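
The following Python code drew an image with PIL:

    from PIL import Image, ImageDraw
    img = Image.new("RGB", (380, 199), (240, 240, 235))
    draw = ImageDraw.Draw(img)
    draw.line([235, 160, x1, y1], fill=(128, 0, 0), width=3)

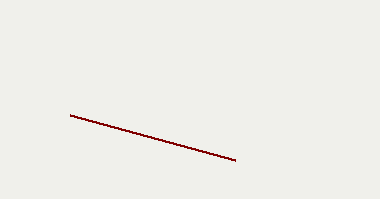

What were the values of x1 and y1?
x1 = 70; y1 = 115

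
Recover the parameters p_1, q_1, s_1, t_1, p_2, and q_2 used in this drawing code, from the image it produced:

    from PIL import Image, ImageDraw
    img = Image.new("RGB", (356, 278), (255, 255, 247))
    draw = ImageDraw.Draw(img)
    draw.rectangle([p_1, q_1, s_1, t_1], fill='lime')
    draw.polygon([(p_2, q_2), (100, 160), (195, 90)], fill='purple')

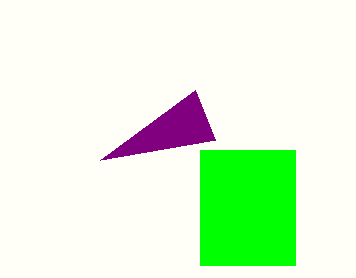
p_1 = 200; q_1 = 150; s_1 = 295; t_1 = 265; p_2 = 215; q_2 = 140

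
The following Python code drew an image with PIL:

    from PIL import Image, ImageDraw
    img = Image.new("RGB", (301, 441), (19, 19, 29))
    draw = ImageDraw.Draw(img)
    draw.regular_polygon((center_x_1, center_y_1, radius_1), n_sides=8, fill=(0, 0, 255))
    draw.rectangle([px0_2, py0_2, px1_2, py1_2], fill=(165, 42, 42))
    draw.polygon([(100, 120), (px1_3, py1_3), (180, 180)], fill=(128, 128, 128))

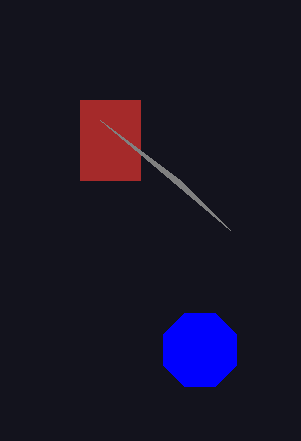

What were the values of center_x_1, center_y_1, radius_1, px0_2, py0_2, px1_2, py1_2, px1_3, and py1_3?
center_x_1 = 200, center_y_1 = 350, radius_1 = 40, px0_2 = 80, py0_2 = 100, px1_2 = 140, py1_2 = 180, px1_3 = 230, py1_3 = 230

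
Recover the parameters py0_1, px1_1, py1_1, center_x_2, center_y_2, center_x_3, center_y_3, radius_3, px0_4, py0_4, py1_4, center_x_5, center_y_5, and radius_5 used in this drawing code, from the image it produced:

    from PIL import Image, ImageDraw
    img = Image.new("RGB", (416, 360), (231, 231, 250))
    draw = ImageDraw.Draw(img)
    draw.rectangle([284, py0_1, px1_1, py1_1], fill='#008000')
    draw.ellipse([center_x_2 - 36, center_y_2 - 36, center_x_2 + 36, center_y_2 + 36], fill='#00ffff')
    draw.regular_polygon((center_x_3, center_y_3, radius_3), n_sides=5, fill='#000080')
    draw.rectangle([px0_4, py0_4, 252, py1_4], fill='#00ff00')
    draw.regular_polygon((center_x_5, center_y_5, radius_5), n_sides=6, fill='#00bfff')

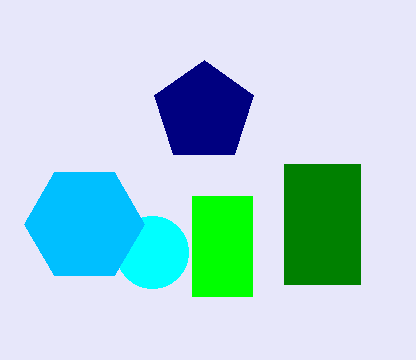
py0_1 = 164
px1_1 = 360
py1_1 = 284
center_x_2 = 152
center_y_2 = 252
center_x_3 = 204
center_y_3 = 112
radius_3 = 52
px0_4 = 192
py0_4 = 196
py1_4 = 296
center_x_5 = 84
center_y_5 = 224
radius_5 = 60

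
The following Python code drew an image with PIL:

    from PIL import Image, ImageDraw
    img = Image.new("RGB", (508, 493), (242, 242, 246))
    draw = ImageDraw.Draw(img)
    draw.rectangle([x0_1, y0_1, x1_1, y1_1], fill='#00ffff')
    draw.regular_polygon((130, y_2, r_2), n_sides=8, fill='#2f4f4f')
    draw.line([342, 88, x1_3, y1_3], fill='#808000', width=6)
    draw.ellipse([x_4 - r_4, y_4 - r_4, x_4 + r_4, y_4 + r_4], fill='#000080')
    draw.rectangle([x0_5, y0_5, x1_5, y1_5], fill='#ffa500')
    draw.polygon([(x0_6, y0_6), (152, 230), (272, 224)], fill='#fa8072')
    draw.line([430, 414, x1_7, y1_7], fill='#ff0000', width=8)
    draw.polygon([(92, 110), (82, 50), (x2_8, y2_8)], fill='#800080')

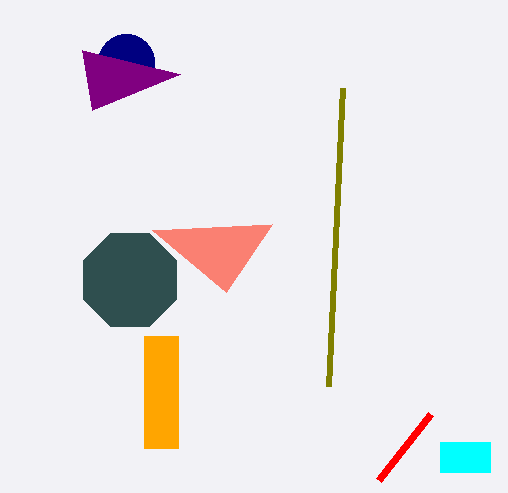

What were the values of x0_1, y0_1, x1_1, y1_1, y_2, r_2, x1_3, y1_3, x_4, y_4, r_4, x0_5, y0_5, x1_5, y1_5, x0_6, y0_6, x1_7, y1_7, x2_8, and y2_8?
x0_1 = 440
y0_1 = 442
x1_1 = 490
y1_1 = 472
y_2 = 280
r_2 = 50
x1_3 = 328
y1_3 = 386
x_4 = 126
y_4 = 62
r_4 = 28
x0_5 = 144
y0_5 = 336
x1_5 = 178
y1_5 = 448
x0_6 = 226
y0_6 = 292
x1_7 = 378
y1_7 = 480
x2_8 = 180
y2_8 = 74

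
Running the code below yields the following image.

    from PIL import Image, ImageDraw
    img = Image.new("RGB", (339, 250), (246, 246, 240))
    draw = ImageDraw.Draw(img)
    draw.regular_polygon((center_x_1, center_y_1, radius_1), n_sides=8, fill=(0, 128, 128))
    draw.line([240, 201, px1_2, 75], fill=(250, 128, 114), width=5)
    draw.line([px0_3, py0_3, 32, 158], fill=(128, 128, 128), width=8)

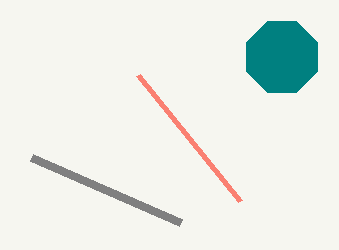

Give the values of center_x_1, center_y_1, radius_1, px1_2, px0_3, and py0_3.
center_x_1 = 282; center_y_1 = 57; radius_1 = 38; px1_2 = 138; px0_3 = 181; py0_3 = 223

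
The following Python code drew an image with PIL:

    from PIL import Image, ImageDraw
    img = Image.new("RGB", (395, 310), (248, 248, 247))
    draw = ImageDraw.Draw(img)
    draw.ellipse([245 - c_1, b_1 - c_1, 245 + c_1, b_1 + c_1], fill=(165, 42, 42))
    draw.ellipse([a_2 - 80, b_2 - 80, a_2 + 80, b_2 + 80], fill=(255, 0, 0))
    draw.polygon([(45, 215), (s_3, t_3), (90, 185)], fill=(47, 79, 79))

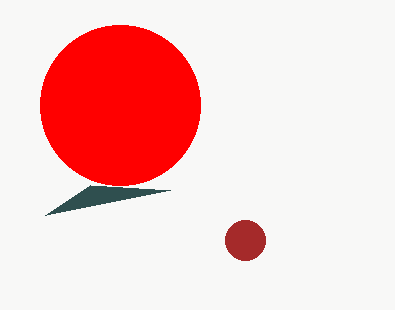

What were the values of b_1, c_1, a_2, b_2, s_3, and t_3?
b_1 = 240
c_1 = 20
a_2 = 120
b_2 = 105
s_3 = 170
t_3 = 190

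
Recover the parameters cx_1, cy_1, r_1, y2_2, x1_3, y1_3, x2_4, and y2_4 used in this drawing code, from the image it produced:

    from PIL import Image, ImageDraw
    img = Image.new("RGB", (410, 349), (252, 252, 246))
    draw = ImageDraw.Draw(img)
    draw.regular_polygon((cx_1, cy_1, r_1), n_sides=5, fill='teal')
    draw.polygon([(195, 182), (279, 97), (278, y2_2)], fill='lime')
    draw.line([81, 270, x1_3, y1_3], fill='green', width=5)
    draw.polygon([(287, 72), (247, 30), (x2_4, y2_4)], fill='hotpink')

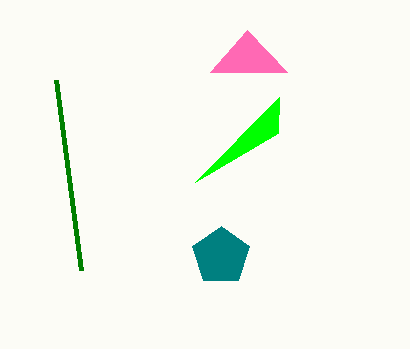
cx_1 = 221; cy_1 = 256; r_1 = 30; y2_2 = 133; x1_3 = 56; y1_3 = 80; x2_4 = 210; y2_4 = 72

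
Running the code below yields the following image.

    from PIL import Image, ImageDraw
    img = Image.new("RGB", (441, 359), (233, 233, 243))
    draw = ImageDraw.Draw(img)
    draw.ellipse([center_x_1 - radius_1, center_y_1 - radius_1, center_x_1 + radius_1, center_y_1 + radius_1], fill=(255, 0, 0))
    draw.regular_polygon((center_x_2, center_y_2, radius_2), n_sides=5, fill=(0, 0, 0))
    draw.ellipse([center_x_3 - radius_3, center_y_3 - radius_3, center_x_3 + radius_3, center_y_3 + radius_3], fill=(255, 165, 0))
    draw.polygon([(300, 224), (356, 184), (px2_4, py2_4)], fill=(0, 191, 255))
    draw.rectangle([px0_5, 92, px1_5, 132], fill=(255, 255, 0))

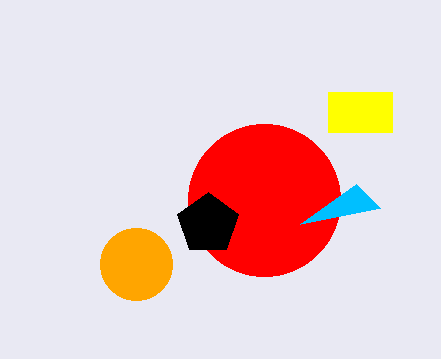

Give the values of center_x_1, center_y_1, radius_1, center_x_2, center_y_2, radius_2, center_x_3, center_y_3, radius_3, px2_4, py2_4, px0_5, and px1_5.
center_x_1 = 264; center_y_1 = 200; radius_1 = 76; center_x_2 = 208; center_y_2 = 224; radius_2 = 32; center_x_3 = 136; center_y_3 = 264; radius_3 = 36; px2_4 = 380; py2_4 = 208; px0_5 = 328; px1_5 = 392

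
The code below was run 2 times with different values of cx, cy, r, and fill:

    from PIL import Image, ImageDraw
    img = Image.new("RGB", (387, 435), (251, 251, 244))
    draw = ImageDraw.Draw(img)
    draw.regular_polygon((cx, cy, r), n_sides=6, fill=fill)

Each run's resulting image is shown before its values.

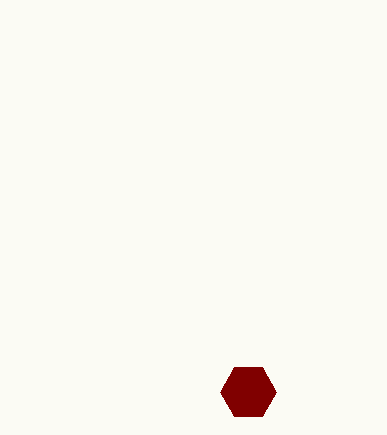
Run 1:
cx = 248; cy = 392; r = 28; fill = 'maroon'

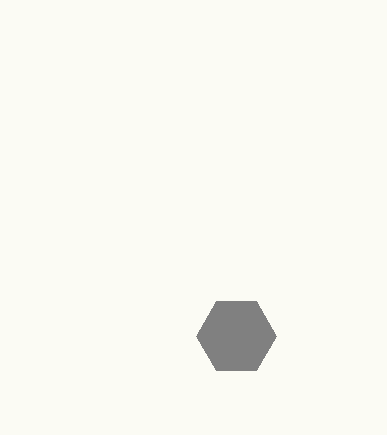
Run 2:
cx = 236; cy = 336; r = 40; fill = 'gray'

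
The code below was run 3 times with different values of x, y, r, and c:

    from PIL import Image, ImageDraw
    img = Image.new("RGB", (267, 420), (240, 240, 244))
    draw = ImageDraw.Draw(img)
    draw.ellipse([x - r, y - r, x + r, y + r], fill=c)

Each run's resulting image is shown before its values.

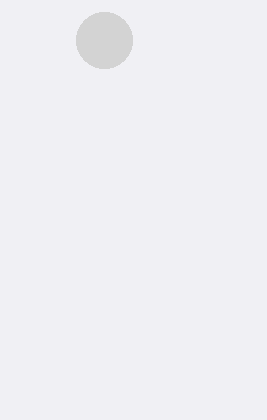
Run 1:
x = 104; y = 40; r = 28; c = 'lightgray'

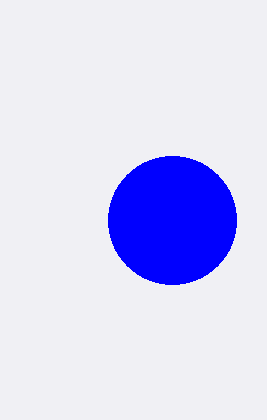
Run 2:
x = 172
y = 220
r = 64
c = 'blue'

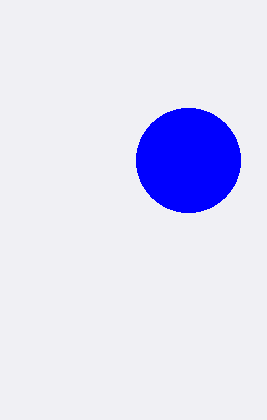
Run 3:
x = 188, y = 160, r = 52, c = 'blue'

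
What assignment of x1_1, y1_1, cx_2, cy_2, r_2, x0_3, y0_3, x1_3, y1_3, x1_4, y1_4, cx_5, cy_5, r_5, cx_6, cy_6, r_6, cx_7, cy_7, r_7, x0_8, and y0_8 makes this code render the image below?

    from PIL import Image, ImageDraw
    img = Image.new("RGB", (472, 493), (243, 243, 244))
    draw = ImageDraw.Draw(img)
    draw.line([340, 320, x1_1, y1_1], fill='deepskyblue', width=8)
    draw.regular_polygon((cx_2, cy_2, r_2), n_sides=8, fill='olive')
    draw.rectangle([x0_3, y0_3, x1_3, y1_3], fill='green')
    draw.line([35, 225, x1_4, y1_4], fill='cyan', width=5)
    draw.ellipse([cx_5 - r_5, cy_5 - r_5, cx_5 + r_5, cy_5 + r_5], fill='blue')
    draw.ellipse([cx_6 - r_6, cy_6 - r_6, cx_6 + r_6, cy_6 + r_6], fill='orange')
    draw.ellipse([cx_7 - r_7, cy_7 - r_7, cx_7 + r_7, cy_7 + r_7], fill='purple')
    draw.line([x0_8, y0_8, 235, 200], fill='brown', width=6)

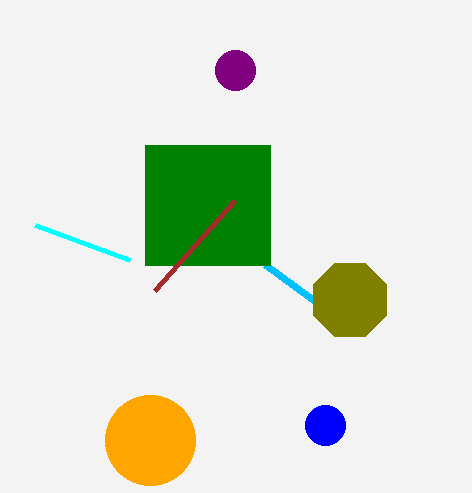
x1_1 = 265
y1_1 = 265
cx_2 = 350
cy_2 = 300
r_2 = 40
x0_3 = 145
y0_3 = 145
x1_3 = 270
y1_3 = 265
x1_4 = 130
y1_4 = 260
cx_5 = 325
cy_5 = 425
r_5 = 20
cx_6 = 150
cy_6 = 440
r_6 = 45
cx_7 = 235
cy_7 = 70
r_7 = 20
x0_8 = 155
y0_8 = 290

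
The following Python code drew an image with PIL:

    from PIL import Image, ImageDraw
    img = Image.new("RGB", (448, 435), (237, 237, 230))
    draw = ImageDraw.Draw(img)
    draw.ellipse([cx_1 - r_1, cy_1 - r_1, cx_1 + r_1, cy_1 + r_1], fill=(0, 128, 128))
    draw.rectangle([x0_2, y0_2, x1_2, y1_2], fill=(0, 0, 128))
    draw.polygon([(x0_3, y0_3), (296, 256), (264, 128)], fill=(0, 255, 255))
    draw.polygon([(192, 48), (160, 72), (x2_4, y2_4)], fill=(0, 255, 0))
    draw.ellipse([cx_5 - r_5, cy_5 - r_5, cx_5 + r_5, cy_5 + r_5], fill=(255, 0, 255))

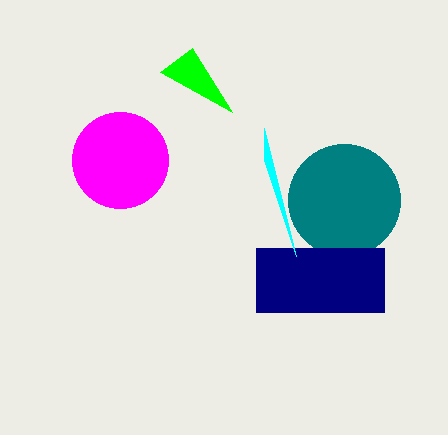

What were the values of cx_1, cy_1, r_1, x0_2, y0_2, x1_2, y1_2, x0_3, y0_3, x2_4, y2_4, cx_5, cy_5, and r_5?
cx_1 = 344
cy_1 = 200
r_1 = 56
x0_2 = 256
y0_2 = 248
x1_2 = 384
y1_2 = 312
x0_3 = 264
y0_3 = 160
x2_4 = 232
y2_4 = 112
cx_5 = 120
cy_5 = 160
r_5 = 48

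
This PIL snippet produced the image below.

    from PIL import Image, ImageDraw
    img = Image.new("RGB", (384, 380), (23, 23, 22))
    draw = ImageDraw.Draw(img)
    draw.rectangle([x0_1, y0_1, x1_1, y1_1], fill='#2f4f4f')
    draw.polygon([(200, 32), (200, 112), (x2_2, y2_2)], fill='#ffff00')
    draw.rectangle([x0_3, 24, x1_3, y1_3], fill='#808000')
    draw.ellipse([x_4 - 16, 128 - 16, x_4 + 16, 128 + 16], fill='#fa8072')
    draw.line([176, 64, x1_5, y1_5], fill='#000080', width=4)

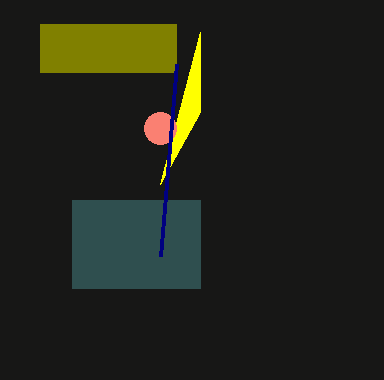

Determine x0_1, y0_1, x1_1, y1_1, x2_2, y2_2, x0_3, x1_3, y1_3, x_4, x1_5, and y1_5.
x0_1 = 72, y0_1 = 200, x1_1 = 200, y1_1 = 288, x2_2 = 160, y2_2 = 184, x0_3 = 40, x1_3 = 176, y1_3 = 72, x_4 = 160, x1_5 = 160, y1_5 = 256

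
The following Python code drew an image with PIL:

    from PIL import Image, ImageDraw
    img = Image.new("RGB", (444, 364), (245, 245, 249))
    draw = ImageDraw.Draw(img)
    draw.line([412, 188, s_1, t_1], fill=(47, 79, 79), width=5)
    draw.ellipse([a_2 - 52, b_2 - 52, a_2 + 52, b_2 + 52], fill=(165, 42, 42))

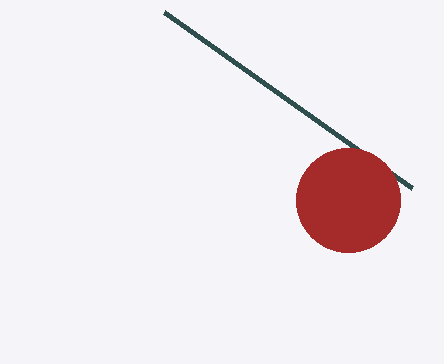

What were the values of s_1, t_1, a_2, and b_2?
s_1 = 164
t_1 = 12
a_2 = 348
b_2 = 200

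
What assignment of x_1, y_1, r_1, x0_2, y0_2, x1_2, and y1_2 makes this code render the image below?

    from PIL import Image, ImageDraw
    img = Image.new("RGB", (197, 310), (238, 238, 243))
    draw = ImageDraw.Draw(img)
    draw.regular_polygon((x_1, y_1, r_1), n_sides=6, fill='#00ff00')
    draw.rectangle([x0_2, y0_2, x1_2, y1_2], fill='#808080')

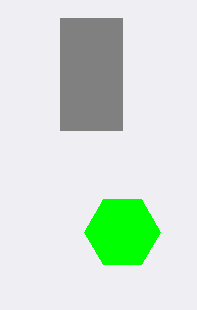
x_1 = 122
y_1 = 232
r_1 = 38
x0_2 = 60
y0_2 = 18
x1_2 = 122
y1_2 = 130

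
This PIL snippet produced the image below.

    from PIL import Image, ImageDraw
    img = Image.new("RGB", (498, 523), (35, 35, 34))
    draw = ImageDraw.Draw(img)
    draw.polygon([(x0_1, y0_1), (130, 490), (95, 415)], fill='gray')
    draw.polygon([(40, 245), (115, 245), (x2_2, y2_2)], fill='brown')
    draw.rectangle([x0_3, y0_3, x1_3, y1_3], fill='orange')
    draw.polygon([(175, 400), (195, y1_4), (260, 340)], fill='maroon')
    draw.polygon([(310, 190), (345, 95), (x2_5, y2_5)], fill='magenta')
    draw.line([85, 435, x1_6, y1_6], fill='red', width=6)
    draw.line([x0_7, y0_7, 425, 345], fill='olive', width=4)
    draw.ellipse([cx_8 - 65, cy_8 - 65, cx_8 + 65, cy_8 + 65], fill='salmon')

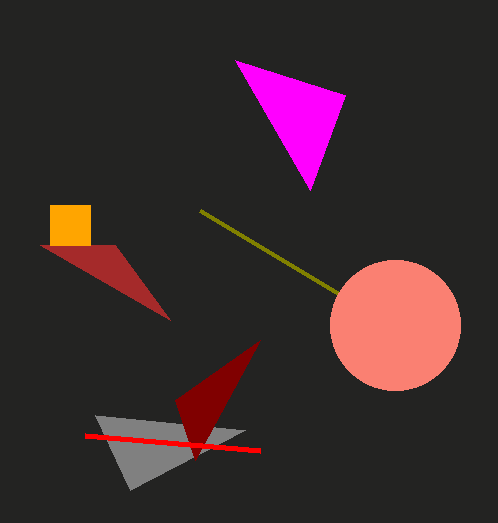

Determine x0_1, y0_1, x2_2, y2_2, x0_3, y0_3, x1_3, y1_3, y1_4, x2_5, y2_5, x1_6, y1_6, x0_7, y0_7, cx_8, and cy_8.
x0_1 = 245; y0_1 = 430; x2_2 = 170; y2_2 = 320; x0_3 = 50; y0_3 = 205; x1_3 = 90; y1_3 = 245; y1_4 = 460; x2_5 = 235; y2_5 = 60; x1_6 = 260; y1_6 = 450; x0_7 = 200; y0_7 = 210; cx_8 = 395; cy_8 = 325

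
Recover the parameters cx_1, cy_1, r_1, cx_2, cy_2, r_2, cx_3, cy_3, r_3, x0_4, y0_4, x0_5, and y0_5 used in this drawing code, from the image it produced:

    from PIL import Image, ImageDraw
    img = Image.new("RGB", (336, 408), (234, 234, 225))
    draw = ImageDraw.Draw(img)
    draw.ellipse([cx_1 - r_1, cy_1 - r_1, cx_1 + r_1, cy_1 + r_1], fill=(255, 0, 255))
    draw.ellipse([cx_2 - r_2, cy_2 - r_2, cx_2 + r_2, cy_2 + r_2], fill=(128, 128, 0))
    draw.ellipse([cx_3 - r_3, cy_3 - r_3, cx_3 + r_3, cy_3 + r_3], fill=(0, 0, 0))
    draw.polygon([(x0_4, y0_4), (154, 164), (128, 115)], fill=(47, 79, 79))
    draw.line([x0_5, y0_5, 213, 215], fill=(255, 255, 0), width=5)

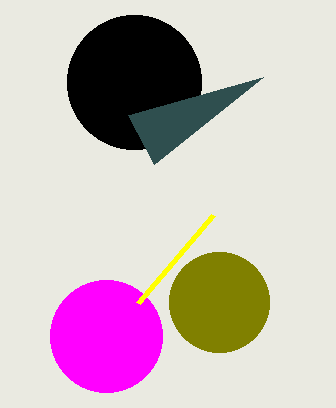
cx_1 = 106
cy_1 = 336
r_1 = 56
cx_2 = 219
cy_2 = 302
r_2 = 50
cx_3 = 134
cy_3 = 82
r_3 = 67
x0_4 = 263
y0_4 = 77
x0_5 = 138
y0_5 = 303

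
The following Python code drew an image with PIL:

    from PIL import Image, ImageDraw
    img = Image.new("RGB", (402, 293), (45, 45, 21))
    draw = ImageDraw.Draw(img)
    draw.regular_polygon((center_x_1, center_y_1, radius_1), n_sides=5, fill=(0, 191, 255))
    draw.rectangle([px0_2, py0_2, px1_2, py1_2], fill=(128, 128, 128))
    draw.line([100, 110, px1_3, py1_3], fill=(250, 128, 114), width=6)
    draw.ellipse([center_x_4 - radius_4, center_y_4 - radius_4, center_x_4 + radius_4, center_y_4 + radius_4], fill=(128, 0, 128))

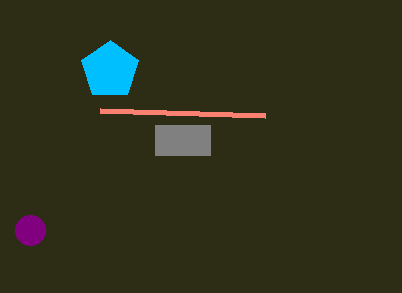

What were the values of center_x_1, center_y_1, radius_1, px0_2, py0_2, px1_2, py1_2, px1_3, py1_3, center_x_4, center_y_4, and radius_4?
center_x_1 = 110; center_y_1 = 70; radius_1 = 30; px0_2 = 155; py0_2 = 125; px1_2 = 210; py1_2 = 155; px1_3 = 265; py1_3 = 115; center_x_4 = 30; center_y_4 = 230; radius_4 = 15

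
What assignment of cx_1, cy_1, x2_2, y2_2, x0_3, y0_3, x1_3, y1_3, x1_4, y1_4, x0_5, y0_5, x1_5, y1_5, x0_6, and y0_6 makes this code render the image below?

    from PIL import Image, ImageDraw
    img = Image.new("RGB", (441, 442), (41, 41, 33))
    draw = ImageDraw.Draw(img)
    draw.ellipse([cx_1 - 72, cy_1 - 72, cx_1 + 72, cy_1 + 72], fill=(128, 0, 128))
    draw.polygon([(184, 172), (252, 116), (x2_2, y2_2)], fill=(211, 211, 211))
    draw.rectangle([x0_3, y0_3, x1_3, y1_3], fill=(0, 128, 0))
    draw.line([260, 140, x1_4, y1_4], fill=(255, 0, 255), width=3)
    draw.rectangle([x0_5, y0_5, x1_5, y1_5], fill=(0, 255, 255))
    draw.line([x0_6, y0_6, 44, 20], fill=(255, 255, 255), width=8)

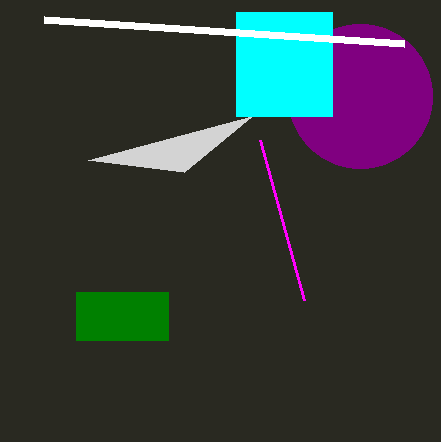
cx_1 = 360
cy_1 = 96
x2_2 = 88
y2_2 = 160
x0_3 = 76
y0_3 = 292
x1_3 = 168
y1_3 = 340
x1_4 = 304
y1_4 = 300
x0_5 = 236
y0_5 = 12
x1_5 = 332
y1_5 = 116
x0_6 = 404
y0_6 = 44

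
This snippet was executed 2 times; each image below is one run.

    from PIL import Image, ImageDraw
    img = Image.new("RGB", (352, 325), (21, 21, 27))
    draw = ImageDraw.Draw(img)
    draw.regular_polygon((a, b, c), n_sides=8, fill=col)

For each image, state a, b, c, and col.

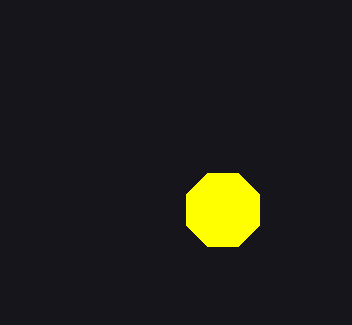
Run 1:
a = 223; b = 210; c = 40; col = 'yellow'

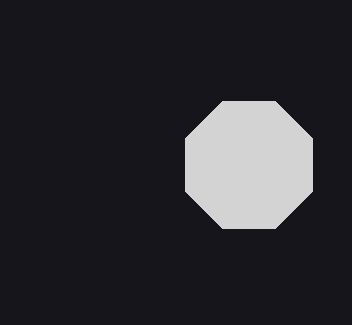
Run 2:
a = 249, b = 165, c = 69, col = 'lightgray'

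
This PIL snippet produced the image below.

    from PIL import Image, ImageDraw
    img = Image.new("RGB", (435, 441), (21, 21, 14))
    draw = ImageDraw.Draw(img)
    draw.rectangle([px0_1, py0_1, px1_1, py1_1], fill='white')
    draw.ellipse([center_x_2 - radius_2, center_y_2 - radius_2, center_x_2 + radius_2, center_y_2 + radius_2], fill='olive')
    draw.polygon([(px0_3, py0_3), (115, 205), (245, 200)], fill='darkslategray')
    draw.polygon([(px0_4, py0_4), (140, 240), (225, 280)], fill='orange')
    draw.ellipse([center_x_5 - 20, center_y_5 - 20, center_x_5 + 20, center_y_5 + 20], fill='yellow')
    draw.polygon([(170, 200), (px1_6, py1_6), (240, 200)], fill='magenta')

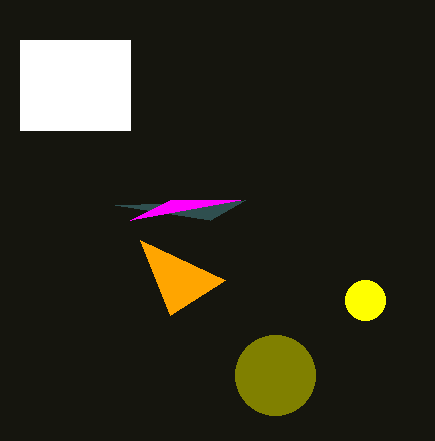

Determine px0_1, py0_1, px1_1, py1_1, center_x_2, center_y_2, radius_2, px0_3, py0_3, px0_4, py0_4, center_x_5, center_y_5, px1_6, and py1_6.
px0_1 = 20, py0_1 = 40, px1_1 = 130, py1_1 = 130, center_x_2 = 275, center_y_2 = 375, radius_2 = 40, px0_3 = 210, py0_3 = 220, px0_4 = 170, py0_4 = 315, center_x_5 = 365, center_y_5 = 300, px1_6 = 130, py1_6 = 220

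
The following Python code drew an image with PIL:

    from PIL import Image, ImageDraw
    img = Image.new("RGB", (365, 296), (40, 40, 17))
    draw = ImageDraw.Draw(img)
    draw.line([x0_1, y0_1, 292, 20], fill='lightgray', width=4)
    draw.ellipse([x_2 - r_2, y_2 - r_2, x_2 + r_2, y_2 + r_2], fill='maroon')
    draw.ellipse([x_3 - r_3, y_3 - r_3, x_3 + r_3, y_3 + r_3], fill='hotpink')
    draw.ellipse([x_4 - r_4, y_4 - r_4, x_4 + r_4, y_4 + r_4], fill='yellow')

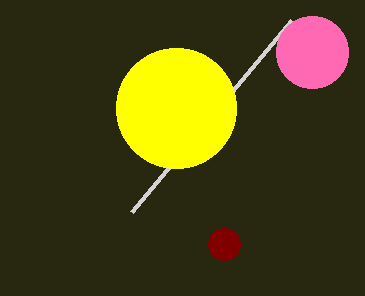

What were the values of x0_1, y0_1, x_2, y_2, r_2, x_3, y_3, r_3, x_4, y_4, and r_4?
x0_1 = 132; y0_1 = 212; x_2 = 224; y_2 = 244; r_2 = 16; x_3 = 312; y_3 = 52; r_3 = 36; x_4 = 176; y_4 = 108; r_4 = 60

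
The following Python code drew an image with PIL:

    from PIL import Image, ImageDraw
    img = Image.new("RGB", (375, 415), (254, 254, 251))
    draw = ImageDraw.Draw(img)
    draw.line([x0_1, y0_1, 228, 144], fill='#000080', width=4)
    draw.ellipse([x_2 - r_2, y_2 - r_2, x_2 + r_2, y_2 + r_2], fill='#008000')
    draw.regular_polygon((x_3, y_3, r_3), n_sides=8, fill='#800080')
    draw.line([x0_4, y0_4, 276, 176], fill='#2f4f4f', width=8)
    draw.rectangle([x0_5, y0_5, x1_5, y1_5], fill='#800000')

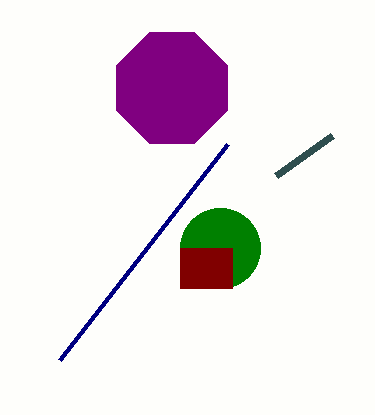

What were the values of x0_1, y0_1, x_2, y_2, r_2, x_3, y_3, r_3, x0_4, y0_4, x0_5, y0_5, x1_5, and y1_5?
x0_1 = 60; y0_1 = 360; x_2 = 220; y_2 = 248; r_2 = 40; x_3 = 172; y_3 = 88; r_3 = 60; x0_4 = 332; y0_4 = 136; x0_5 = 180; y0_5 = 248; x1_5 = 232; y1_5 = 288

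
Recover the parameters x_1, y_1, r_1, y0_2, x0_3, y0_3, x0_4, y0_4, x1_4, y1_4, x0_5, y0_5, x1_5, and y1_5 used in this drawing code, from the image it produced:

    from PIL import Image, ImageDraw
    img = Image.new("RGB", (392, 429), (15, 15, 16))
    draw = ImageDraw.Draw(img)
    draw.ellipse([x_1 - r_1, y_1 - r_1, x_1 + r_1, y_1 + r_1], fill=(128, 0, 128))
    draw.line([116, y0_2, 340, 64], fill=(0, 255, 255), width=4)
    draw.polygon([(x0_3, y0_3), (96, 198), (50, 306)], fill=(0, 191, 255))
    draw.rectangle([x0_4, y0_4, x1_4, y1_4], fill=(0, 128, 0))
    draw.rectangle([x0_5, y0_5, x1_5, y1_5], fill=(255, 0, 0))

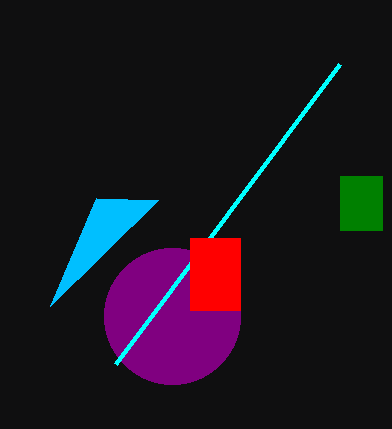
x_1 = 172
y_1 = 316
r_1 = 68
y0_2 = 364
x0_3 = 158
y0_3 = 200
x0_4 = 340
y0_4 = 176
x1_4 = 382
y1_4 = 230
x0_5 = 190
y0_5 = 238
x1_5 = 240
y1_5 = 310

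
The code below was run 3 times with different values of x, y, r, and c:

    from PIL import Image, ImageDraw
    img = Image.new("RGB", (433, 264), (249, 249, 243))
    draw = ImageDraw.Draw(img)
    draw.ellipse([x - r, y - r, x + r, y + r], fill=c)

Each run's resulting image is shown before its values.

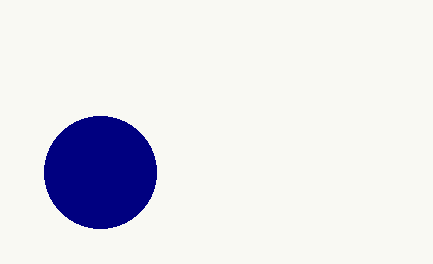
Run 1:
x = 100; y = 172; r = 56; c = 'navy'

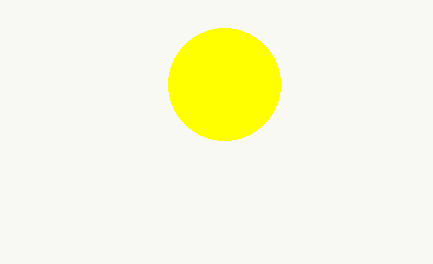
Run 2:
x = 224
y = 84
r = 56
c = 'yellow'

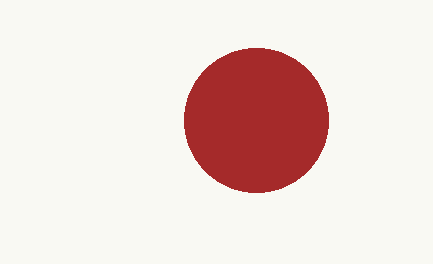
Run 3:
x = 256, y = 120, r = 72, c = 'brown'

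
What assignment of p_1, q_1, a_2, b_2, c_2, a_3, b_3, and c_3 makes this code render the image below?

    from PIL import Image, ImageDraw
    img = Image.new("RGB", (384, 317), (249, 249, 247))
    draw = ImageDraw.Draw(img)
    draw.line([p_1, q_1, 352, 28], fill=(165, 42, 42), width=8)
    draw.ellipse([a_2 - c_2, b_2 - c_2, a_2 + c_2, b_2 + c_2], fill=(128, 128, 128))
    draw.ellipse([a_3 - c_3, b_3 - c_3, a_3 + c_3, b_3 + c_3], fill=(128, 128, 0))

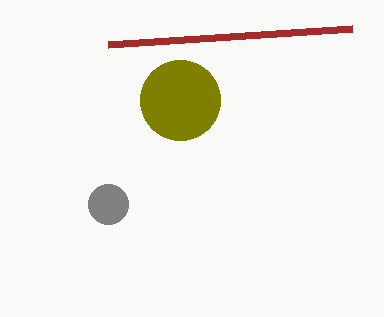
p_1 = 108
q_1 = 44
a_2 = 108
b_2 = 204
c_2 = 20
a_3 = 180
b_3 = 100
c_3 = 40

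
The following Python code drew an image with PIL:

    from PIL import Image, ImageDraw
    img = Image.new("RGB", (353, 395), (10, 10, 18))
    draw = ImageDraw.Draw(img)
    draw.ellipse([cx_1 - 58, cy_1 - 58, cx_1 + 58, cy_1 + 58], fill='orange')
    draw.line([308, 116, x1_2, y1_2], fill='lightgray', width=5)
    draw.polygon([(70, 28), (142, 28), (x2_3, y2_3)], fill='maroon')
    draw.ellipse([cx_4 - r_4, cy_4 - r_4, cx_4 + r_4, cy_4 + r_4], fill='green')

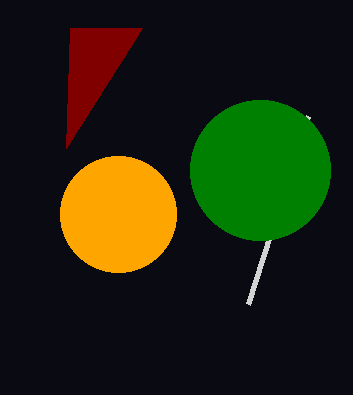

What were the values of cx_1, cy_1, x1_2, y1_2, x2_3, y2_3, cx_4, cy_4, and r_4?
cx_1 = 118
cy_1 = 214
x1_2 = 248
y1_2 = 304
x2_3 = 66
y2_3 = 148
cx_4 = 260
cy_4 = 170
r_4 = 70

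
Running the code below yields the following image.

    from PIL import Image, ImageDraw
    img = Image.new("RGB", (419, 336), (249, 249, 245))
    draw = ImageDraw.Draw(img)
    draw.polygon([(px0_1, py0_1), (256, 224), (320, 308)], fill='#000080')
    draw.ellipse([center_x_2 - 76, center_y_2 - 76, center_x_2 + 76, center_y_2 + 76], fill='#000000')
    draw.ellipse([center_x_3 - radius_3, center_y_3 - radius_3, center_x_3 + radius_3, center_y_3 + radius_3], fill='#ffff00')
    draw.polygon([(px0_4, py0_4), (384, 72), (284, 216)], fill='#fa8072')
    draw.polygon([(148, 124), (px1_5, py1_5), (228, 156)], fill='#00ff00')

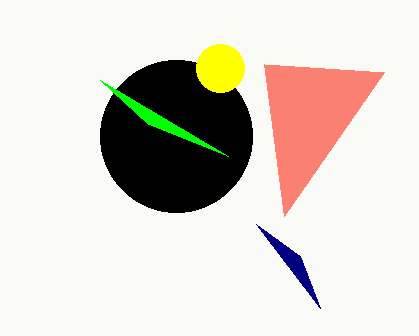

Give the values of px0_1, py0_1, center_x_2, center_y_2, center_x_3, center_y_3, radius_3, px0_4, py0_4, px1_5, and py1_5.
px0_1 = 300, py0_1 = 256, center_x_2 = 176, center_y_2 = 136, center_x_3 = 220, center_y_3 = 68, radius_3 = 24, px0_4 = 264, py0_4 = 64, px1_5 = 100, py1_5 = 80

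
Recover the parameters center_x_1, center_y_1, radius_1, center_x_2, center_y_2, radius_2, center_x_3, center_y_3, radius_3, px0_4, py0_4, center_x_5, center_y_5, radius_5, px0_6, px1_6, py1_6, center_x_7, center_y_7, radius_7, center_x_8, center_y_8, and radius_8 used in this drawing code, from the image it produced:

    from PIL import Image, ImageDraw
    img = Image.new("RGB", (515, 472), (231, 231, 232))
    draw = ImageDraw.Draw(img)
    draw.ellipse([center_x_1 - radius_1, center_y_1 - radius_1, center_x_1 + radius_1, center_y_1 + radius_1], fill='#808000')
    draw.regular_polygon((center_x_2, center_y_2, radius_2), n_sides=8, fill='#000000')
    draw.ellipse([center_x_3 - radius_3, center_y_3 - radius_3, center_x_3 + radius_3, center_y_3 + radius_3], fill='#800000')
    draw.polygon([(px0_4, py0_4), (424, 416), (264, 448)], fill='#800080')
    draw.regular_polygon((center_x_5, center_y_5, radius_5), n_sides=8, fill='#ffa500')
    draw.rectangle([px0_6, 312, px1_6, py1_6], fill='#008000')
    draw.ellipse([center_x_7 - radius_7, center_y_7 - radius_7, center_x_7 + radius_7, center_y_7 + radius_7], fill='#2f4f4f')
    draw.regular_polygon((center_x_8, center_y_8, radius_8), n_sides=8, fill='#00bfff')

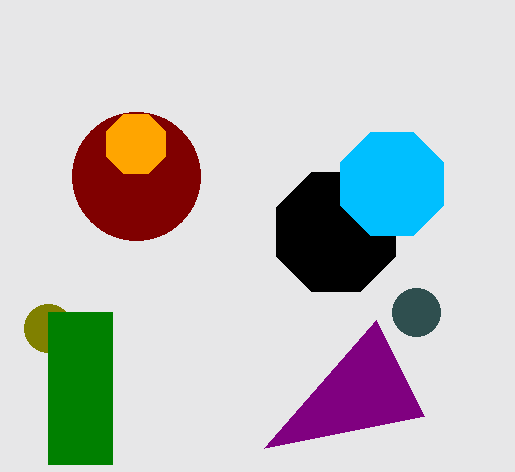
center_x_1 = 48, center_y_1 = 328, radius_1 = 24, center_x_2 = 336, center_y_2 = 232, radius_2 = 64, center_x_3 = 136, center_y_3 = 176, radius_3 = 64, px0_4 = 376, py0_4 = 320, center_x_5 = 136, center_y_5 = 144, radius_5 = 32, px0_6 = 48, px1_6 = 112, py1_6 = 464, center_x_7 = 416, center_y_7 = 312, radius_7 = 24, center_x_8 = 392, center_y_8 = 184, radius_8 = 56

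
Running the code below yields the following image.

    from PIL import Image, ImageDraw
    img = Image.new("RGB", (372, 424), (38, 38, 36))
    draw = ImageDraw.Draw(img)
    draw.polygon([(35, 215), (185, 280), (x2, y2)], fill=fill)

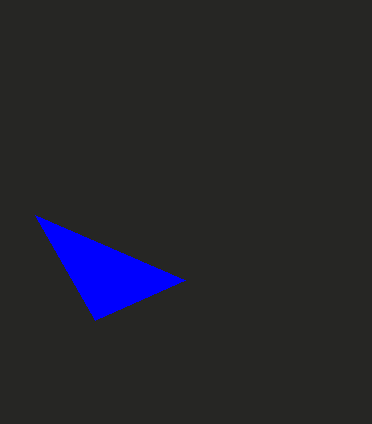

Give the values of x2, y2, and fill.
x2 = 95; y2 = 320; fill = 'blue'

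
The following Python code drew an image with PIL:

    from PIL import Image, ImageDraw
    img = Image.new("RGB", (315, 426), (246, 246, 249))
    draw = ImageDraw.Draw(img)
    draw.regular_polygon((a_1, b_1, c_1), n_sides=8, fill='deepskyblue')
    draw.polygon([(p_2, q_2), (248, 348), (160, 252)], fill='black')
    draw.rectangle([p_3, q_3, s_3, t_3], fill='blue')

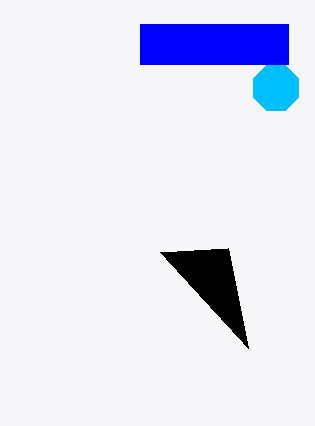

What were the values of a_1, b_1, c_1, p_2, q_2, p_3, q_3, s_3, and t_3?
a_1 = 276
b_1 = 88
c_1 = 24
p_2 = 228
q_2 = 248
p_3 = 140
q_3 = 24
s_3 = 288
t_3 = 64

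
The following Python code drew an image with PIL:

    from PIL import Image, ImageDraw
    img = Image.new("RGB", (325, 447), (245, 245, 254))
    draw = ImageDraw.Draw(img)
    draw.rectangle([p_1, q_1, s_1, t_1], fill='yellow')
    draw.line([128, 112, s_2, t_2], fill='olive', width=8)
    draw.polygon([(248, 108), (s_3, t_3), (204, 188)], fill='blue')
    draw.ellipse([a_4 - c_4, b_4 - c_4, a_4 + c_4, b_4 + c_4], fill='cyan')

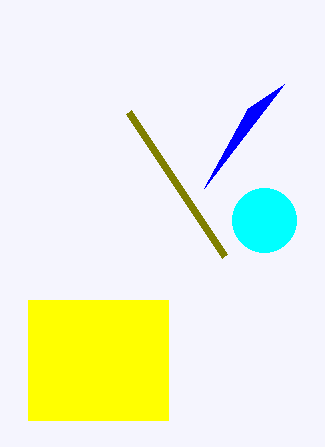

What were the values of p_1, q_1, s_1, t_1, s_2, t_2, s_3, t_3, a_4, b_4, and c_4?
p_1 = 28
q_1 = 300
s_1 = 168
t_1 = 420
s_2 = 224
t_2 = 256
s_3 = 284
t_3 = 84
a_4 = 264
b_4 = 220
c_4 = 32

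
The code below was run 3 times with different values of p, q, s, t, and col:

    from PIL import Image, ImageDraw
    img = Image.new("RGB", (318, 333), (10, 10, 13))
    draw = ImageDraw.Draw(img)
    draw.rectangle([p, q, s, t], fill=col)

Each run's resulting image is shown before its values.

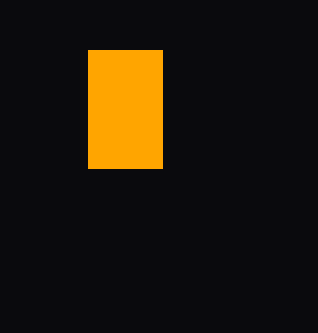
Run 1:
p = 88, q = 50, s = 162, t = 168, col = 'orange'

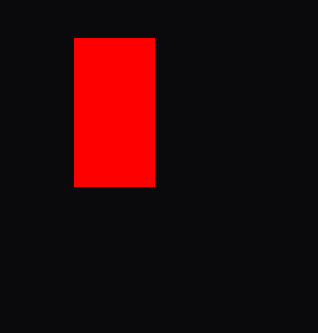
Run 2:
p = 74
q = 38
s = 154
t = 186
col = 'red'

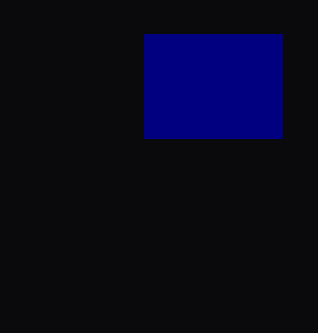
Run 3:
p = 144; q = 34; s = 282; t = 138; col = 'navy'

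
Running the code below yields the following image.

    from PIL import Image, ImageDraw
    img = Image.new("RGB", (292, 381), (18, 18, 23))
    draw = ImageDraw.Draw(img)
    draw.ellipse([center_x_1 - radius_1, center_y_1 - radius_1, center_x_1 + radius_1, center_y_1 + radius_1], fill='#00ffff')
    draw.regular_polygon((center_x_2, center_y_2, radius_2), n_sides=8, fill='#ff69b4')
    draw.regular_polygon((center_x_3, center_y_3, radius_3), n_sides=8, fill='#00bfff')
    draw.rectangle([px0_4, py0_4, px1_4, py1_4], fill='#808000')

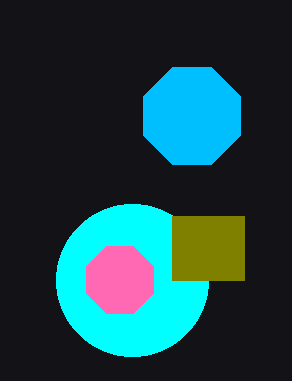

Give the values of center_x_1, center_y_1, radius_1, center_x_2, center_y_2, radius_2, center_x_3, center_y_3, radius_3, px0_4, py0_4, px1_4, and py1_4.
center_x_1 = 132
center_y_1 = 280
radius_1 = 76
center_x_2 = 120
center_y_2 = 280
radius_2 = 36
center_x_3 = 192
center_y_3 = 116
radius_3 = 52
px0_4 = 172
py0_4 = 216
px1_4 = 244
py1_4 = 280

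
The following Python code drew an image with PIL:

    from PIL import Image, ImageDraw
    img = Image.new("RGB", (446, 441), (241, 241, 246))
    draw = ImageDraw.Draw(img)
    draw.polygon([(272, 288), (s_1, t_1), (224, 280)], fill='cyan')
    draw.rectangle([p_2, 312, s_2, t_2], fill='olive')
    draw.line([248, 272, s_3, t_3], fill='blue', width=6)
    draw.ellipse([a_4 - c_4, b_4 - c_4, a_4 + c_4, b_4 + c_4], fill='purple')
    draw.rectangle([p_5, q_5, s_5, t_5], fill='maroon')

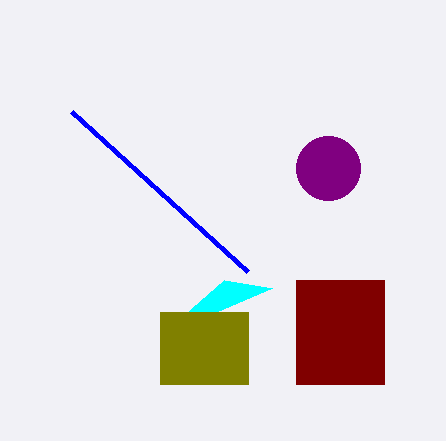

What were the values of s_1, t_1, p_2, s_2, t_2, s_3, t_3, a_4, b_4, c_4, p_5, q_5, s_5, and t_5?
s_1 = 160; t_1 = 336; p_2 = 160; s_2 = 248; t_2 = 384; s_3 = 72; t_3 = 112; a_4 = 328; b_4 = 168; c_4 = 32; p_5 = 296; q_5 = 280; s_5 = 384; t_5 = 384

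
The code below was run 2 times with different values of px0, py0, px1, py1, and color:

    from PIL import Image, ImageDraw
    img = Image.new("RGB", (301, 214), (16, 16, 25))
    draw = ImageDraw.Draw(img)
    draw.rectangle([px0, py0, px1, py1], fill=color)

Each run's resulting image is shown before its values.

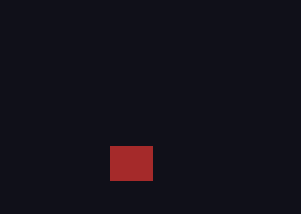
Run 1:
px0 = 110, py0 = 146, px1 = 152, py1 = 180, color = 'brown'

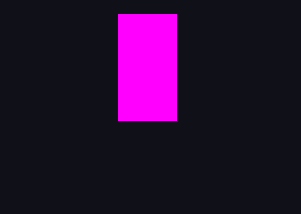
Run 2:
px0 = 118
py0 = 14
px1 = 176
py1 = 120
color = 'magenta'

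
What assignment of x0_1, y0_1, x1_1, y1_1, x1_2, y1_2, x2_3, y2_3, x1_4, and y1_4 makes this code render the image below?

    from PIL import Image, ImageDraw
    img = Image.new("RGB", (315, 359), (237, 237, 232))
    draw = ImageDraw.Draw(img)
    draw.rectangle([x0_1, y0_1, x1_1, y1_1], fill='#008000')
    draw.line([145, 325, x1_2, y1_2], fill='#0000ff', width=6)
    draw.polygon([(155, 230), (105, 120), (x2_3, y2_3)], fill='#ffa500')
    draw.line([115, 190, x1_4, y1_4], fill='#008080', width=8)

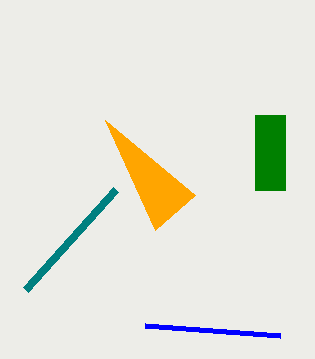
x0_1 = 255
y0_1 = 115
x1_1 = 285
y1_1 = 190
x1_2 = 280
y1_2 = 335
x2_3 = 195
y2_3 = 195
x1_4 = 25
y1_4 = 290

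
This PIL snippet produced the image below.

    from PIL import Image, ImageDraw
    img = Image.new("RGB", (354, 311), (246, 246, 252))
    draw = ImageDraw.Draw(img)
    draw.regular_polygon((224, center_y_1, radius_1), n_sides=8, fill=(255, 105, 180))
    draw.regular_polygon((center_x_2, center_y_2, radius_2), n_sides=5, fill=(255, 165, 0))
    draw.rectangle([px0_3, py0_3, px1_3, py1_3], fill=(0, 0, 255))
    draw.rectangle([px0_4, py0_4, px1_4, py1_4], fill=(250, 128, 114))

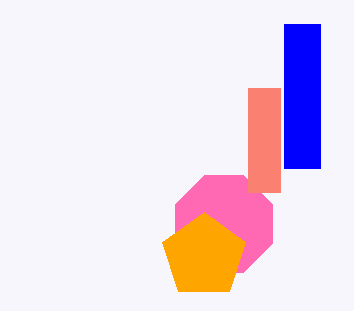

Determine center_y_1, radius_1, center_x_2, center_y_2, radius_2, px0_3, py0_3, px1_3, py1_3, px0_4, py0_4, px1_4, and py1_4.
center_y_1 = 224
radius_1 = 52
center_x_2 = 204
center_y_2 = 256
radius_2 = 44
px0_3 = 284
py0_3 = 24
px1_3 = 320
py1_3 = 168
px0_4 = 248
py0_4 = 88
px1_4 = 280
py1_4 = 192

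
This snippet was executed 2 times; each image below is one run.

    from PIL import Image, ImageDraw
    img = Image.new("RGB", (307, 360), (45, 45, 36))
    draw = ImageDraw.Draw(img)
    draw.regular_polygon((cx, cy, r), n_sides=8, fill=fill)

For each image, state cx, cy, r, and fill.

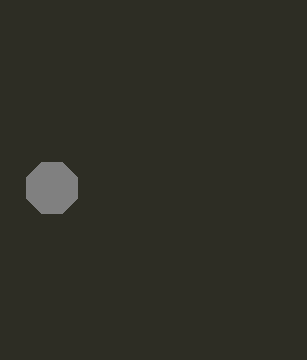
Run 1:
cx = 52
cy = 188
r = 28
fill = 'gray'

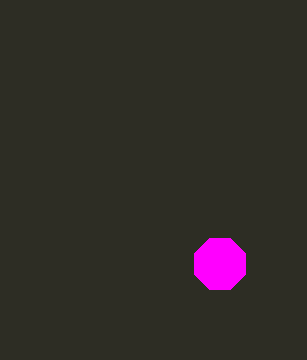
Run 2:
cx = 220
cy = 264
r = 28
fill = 'magenta'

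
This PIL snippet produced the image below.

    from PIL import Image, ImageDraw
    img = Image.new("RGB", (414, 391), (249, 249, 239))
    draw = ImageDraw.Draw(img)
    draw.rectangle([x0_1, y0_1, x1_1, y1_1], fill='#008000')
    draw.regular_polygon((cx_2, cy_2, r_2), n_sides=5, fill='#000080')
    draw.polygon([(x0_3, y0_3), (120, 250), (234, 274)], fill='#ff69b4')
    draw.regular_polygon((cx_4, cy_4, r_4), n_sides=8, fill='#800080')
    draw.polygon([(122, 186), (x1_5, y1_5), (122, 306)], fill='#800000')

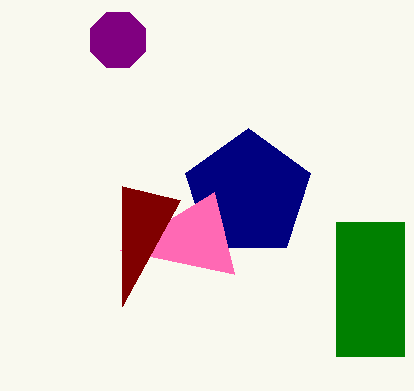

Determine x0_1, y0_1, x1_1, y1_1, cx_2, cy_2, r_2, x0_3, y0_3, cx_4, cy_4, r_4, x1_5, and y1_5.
x0_1 = 336; y0_1 = 222; x1_1 = 404; y1_1 = 356; cx_2 = 248; cy_2 = 194; r_2 = 66; x0_3 = 214; y0_3 = 192; cx_4 = 118; cy_4 = 40; r_4 = 30; x1_5 = 180; y1_5 = 200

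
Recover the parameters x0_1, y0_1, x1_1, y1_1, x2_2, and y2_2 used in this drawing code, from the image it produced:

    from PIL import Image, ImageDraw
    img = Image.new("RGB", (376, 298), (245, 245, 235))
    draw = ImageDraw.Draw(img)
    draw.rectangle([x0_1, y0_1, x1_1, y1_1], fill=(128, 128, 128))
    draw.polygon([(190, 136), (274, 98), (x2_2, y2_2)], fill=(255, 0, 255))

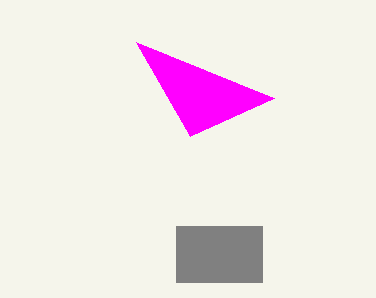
x0_1 = 176; y0_1 = 226; x1_1 = 262; y1_1 = 282; x2_2 = 136; y2_2 = 42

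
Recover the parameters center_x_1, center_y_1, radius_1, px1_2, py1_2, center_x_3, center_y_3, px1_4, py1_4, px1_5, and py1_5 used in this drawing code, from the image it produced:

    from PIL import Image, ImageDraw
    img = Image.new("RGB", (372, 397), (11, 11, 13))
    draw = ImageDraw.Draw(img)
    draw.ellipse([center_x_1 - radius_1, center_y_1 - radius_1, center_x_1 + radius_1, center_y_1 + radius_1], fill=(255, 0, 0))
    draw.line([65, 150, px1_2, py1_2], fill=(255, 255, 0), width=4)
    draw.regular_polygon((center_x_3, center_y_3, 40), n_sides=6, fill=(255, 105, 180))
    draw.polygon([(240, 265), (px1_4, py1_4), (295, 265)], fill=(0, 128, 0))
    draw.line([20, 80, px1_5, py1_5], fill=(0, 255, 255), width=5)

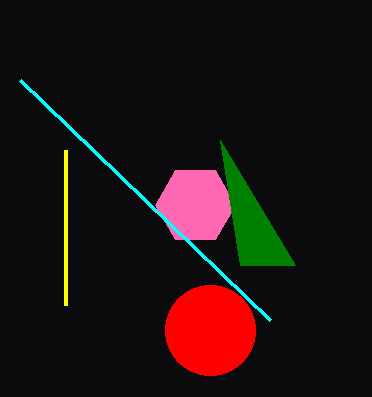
center_x_1 = 210; center_y_1 = 330; radius_1 = 45; px1_2 = 65; py1_2 = 305; center_x_3 = 195; center_y_3 = 205; px1_4 = 220; py1_4 = 140; px1_5 = 270; py1_5 = 320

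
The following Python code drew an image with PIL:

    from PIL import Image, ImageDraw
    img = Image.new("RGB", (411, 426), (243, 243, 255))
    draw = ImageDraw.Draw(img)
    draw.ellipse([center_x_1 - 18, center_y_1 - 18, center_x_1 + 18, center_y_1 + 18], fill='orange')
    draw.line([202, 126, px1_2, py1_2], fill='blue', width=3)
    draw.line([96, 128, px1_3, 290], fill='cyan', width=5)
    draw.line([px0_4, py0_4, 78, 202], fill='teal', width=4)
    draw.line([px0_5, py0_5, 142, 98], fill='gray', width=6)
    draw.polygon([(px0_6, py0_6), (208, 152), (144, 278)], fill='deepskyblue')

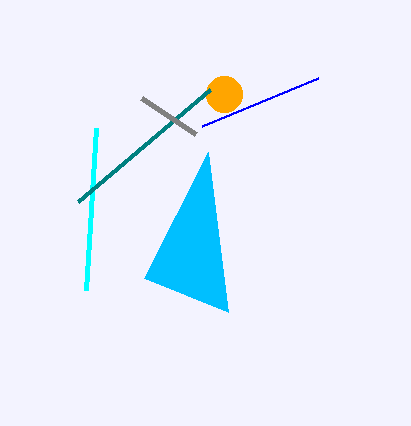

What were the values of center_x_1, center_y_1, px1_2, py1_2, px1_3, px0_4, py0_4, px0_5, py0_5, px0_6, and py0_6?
center_x_1 = 224; center_y_1 = 94; px1_2 = 318; py1_2 = 78; px1_3 = 86; px0_4 = 210; py0_4 = 90; px0_5 = 196; py0_5 = 134; px0_6 = 228; py0_6 = 312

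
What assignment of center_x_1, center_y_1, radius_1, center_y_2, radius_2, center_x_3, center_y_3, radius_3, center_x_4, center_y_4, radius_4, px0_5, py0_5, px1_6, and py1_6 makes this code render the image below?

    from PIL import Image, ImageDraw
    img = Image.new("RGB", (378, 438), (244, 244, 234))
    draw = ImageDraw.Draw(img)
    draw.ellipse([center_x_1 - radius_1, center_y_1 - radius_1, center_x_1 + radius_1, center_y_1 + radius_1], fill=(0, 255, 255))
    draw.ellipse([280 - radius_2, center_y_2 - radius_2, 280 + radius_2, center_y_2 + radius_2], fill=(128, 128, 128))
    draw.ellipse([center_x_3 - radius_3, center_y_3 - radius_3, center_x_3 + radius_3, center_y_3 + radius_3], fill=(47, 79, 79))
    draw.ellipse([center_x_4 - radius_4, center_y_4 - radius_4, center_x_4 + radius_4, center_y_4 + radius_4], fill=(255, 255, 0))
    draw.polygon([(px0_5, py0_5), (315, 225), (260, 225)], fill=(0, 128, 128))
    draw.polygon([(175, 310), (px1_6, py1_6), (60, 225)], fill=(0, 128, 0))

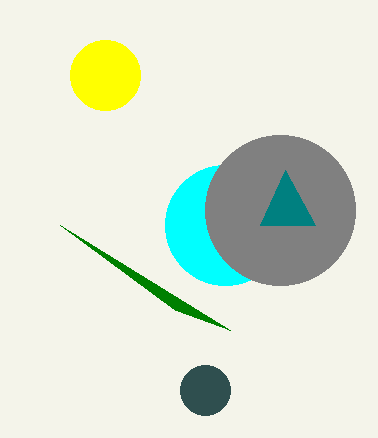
center_x_1 = 225; center_y_1 = 225; radius_1 = 60; center_y_2 = 210; radius_2 = 75; center_x_3 = 205; center_y_3 = 390; radius_3 = 25; center_x_4 = 105; center_y_4 = 75; radius_4 = 35; px0_5 = 285; py0_5 = 170; px1_6 = 230; py1_6 = 330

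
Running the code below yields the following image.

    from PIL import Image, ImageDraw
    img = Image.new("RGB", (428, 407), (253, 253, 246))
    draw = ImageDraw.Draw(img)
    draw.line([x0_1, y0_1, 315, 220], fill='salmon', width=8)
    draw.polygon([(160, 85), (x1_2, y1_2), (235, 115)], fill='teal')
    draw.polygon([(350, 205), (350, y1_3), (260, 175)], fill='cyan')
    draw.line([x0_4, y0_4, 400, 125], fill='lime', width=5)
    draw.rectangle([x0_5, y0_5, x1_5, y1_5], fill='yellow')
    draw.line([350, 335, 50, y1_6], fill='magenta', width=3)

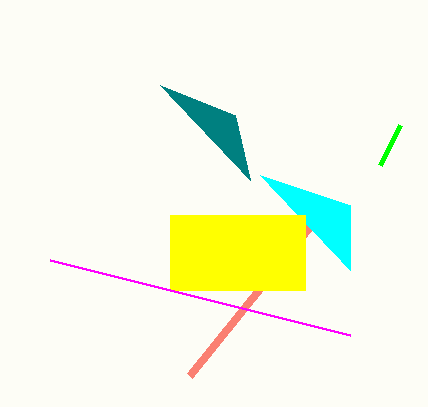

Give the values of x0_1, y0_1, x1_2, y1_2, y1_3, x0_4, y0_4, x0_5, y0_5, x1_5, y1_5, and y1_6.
x0_1 = 190; y0_1 = 375; x1_2 = 250; y1_2 = 180; y1_3 = 270; x0_4 = 380; y0_4 = 165; x0_5 = 170; y0_5 = 215; x1_5 = 305; y1_5 = 290; y1_6 = 260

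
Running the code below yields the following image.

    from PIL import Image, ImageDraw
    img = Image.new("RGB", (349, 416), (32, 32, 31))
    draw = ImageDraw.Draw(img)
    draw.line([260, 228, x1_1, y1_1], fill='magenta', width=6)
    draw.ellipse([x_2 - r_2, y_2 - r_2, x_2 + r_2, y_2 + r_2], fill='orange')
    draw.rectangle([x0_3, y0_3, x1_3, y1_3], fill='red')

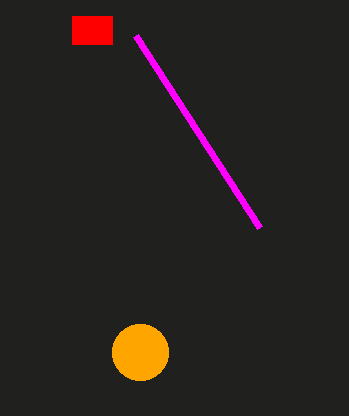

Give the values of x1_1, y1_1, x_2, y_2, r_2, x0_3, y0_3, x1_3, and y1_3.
x1_1 = 136, y1_1 = 36, x_2 = 140, y_2 = 352, r_2 = 28, x0_3 = 72, y0_3 = 16, x1_3 = 112, y1_3 = 44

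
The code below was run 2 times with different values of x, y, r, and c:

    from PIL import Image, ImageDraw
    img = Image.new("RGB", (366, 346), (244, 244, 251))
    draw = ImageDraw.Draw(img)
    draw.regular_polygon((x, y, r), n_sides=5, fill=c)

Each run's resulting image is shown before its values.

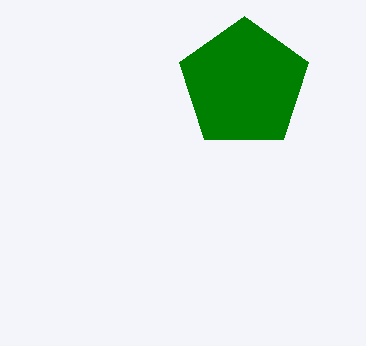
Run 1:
x = 244; y = 84; r = 68; c = 'green'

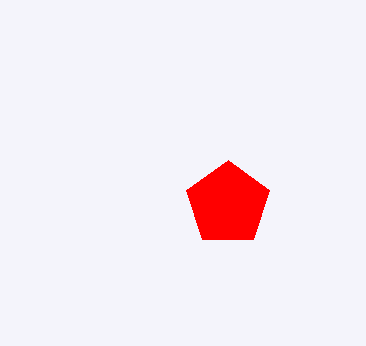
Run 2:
x = 228
y = 204
r = 44
c = 'red'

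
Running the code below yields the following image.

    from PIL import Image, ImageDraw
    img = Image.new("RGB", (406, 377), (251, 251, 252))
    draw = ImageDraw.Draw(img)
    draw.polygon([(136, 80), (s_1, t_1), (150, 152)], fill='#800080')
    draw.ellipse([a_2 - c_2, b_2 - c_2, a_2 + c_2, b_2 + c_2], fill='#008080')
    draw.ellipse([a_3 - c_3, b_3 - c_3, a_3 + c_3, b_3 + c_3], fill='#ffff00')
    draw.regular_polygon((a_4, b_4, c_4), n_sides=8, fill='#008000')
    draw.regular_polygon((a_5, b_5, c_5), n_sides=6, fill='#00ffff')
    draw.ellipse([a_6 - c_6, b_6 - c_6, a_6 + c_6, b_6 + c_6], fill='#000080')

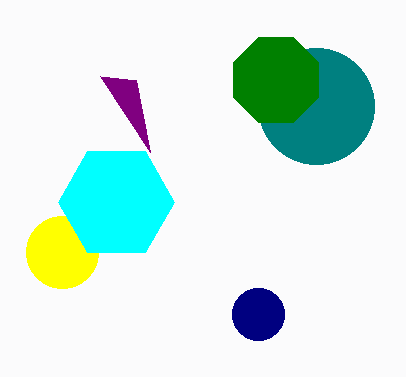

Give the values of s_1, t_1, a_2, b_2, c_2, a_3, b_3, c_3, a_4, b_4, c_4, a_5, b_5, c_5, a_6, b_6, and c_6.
s_1 = 100; t_1 = 76; a_2 = 316; b_2 = 106; c_2 = 58; a_3 = 62; b_3 = 252; c_3 = 36; a_4 = 276; b_4 = 80; c_4 = 46; a_5 = 116; b_5 = 202; c_5 = 58; a_6 = 258; b_6 = 314; c_6 = 26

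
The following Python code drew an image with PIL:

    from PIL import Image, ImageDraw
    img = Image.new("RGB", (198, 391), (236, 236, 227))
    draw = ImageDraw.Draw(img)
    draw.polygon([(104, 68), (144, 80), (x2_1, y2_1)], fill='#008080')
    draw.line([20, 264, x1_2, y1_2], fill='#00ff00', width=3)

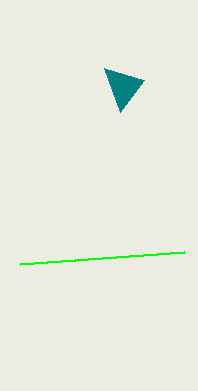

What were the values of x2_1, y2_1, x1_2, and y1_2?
x2_1 = 120
y2_1 = 112
x1_2 = 184
y1_2 = 252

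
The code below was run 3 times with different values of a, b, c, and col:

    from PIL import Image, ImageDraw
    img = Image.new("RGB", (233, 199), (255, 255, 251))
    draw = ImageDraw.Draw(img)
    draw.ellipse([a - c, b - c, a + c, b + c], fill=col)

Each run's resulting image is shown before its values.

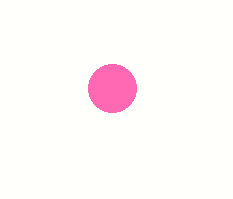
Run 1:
a = 112, b = 88, c = 24, col = 'hotpink'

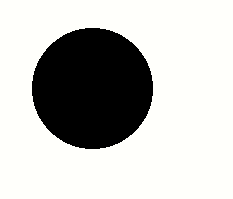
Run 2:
a = 92; b = 88; c = 60; col = 'black'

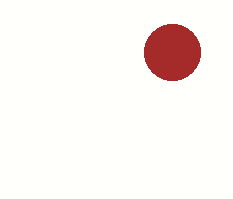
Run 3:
a = 172
b = 52
c = 28
col = 'brown'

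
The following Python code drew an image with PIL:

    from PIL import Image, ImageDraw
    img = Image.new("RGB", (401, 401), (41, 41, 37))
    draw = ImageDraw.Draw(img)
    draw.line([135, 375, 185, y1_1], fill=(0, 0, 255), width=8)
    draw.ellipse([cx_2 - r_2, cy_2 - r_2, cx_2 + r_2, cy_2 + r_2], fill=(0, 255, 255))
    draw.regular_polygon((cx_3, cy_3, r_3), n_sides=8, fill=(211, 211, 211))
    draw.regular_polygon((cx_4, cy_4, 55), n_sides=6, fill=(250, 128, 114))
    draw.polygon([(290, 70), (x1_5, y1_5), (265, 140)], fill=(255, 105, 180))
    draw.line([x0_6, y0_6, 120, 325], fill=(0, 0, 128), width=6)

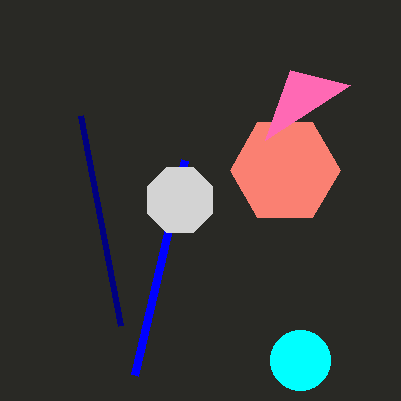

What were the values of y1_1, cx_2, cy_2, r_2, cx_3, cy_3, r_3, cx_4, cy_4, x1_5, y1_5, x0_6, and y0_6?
y1_1 = 160; cx_2 = 300; cy_2 = 360; r_2 = 30; cx_3 = 180; cy_3 = 200; r_3 = 35; cx_4 = 285; cy_4 = 170; x1_5 = 350; y1_5 = 85; x0_6 = 80; y0_6 = 115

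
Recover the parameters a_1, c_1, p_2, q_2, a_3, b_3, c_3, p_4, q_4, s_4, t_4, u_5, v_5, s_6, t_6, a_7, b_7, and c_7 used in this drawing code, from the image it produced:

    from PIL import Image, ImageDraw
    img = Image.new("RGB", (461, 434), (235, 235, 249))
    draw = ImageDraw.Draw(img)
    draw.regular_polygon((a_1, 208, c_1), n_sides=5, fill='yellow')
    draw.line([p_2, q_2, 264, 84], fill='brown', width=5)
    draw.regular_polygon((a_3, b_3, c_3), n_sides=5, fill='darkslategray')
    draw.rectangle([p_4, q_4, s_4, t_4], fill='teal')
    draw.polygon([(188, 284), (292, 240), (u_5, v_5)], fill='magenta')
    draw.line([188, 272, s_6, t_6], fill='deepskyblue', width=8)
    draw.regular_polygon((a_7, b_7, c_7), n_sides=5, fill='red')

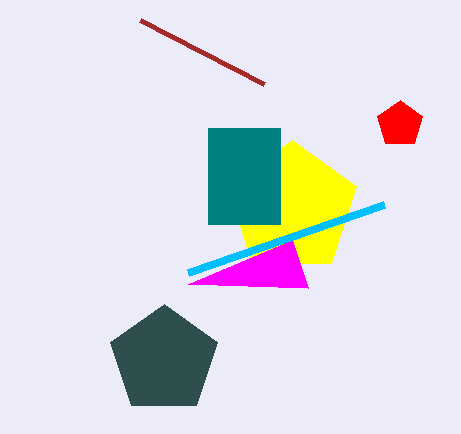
a_1 = 292
c_1 = 68
p_2 = 140
q_2 = 20
a_3 = 164
b_3 = 360
c_3 = 56
p_4 = 208
q_4 = 128
s_4 = 280
t_4 = 224
u_5 = 308
v_5 = 288
s_6 = 384
t_6 = 204
a_7 = 400
b_7 = 124
c_7 = 24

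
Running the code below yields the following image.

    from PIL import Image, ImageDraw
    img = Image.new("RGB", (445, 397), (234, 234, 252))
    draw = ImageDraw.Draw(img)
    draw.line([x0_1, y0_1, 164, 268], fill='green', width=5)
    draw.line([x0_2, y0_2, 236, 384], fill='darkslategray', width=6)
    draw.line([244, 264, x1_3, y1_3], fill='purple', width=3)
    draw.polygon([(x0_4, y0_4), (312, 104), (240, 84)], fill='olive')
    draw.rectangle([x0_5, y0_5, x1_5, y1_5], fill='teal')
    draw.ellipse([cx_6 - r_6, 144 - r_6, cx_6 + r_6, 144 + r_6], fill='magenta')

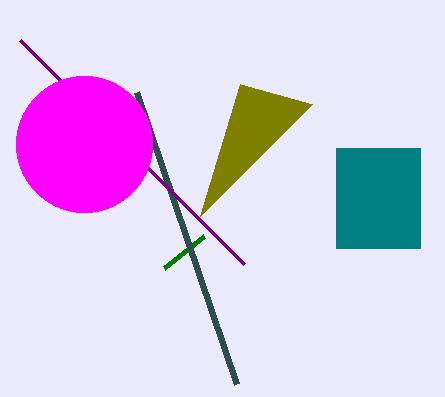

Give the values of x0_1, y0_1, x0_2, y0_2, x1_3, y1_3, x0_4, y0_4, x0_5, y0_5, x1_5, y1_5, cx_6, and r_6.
x0_1 = 204
y0_1 = 236
x0_2 = 136
y0_2 = 92
x1_3 = 20
y1_3 = 40
x0_4 = 200
y0_4 = 216
x0_5 = 336
y0_5 = 148
x1_5 = 420
y1_5 = 248
cx_6 = 84
r_6 = 68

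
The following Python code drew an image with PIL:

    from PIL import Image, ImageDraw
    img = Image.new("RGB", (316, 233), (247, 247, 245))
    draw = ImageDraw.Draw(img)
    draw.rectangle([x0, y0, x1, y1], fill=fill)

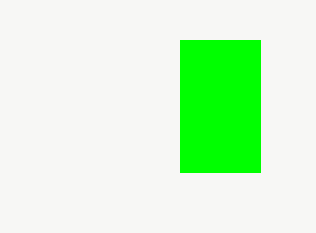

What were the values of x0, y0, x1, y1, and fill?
x0 = 180; y0 = 40; x1 = 260; y1 = 172; fill = 'lime'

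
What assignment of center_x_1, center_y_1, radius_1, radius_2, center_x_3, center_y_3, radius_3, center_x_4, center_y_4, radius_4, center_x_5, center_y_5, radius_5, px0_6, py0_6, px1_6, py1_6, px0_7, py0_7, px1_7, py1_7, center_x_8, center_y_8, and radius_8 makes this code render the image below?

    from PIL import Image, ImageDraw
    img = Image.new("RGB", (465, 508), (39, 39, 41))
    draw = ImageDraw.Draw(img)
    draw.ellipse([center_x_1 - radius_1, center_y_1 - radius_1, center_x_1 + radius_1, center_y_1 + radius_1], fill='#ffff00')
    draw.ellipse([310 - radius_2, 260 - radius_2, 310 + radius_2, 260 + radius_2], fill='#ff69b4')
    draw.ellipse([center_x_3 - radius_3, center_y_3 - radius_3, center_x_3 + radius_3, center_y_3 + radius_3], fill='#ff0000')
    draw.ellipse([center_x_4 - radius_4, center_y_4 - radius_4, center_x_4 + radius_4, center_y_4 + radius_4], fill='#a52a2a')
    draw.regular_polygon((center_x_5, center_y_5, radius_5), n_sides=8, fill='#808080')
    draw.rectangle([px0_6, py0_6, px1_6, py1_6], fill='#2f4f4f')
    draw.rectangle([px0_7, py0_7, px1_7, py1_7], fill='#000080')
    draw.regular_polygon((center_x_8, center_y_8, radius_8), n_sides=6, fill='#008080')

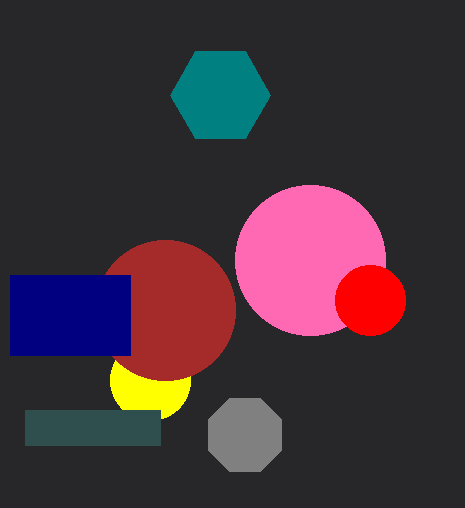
center_x_1 = 150
center_y_1 = 380
radius_1 = 40
radius_2 = 75
center_x_3 = 370
center_y_3 = 300
radius_3 = 35
center_x_4 = 165
center_y_4 = 310
radius_4 = 70
center_x_5 = 245
center_y_5 = 435
radius_5 = 40
px0_6 = 25
py0_6 = 410
px1_6 = 160
py1_6 = 445
px0_7 = 10
py0_7 = 275
px1_7 = 130
py1_7 = 355
center_x_8 = 220
center_y_8 = 95
radius_8 = 50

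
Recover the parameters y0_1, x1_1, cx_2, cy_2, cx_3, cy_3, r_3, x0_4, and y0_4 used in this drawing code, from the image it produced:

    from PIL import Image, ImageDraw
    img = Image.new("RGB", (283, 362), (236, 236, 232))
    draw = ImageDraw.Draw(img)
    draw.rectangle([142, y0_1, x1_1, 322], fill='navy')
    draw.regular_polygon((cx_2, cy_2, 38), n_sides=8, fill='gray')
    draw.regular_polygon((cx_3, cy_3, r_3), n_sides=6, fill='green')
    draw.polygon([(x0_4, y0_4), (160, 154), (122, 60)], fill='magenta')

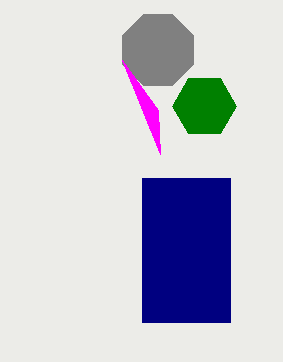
y0_1 = 178, x1_1 = 230, cx_2 = 158, cy_2 = 50, cx_3 = 204, cy_3 = 106, r_3 = 32, x0_4 = 158, y0_4 = 110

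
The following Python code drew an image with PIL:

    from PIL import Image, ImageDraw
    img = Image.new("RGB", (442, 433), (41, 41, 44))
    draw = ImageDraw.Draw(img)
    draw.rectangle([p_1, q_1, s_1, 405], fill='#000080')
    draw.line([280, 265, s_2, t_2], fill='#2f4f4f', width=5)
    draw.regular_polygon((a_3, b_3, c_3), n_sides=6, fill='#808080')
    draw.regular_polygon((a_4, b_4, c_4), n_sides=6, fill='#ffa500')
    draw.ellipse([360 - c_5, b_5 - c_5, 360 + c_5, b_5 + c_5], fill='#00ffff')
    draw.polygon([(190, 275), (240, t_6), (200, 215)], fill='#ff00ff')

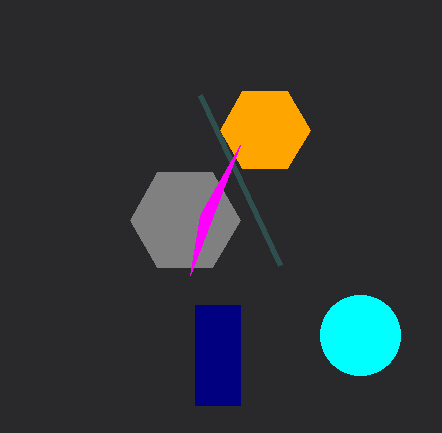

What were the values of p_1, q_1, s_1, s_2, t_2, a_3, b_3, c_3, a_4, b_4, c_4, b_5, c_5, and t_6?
p_1 = 195; q_1 = 305; s_1 = 240; s_2 = 200; t_2 = 95; a_3 = 185; b_3 = 220; c_3 = 55; a_4 = 265; b_4 = 130; c_4 = 45; b_5 = 335; c_5 = 40; t_6 = 145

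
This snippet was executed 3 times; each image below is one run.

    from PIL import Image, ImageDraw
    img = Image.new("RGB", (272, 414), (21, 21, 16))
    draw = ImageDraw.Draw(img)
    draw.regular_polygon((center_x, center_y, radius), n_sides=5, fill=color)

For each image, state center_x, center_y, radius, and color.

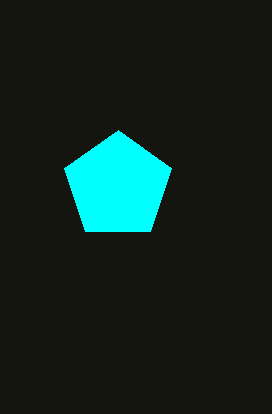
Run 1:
center_x = 118; center_y = 186; radius = 56; color = 'cyan'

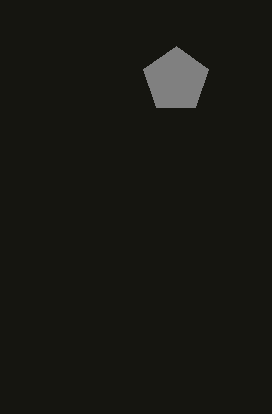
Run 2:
center_x = 176; center_y = 80; radius = 34; color = 'gray'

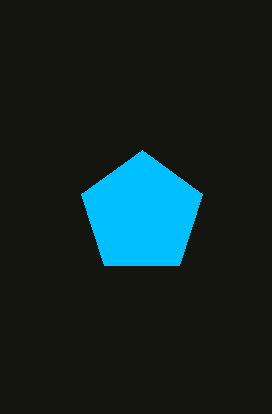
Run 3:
center_x = 142; center_y = 214; radius = 64; color = 'deepskyblue'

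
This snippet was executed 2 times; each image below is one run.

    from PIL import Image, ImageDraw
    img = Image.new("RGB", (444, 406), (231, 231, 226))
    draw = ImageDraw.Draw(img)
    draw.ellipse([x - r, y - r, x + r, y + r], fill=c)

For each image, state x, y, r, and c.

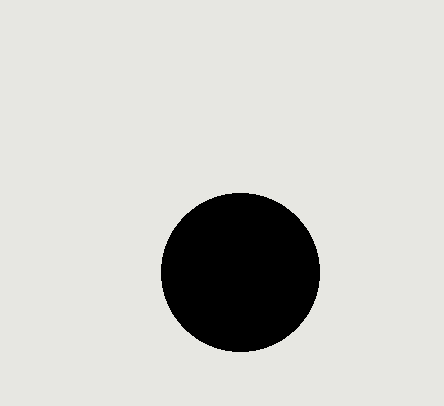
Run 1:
x = 240, y = 272, r = 79, c = 'black'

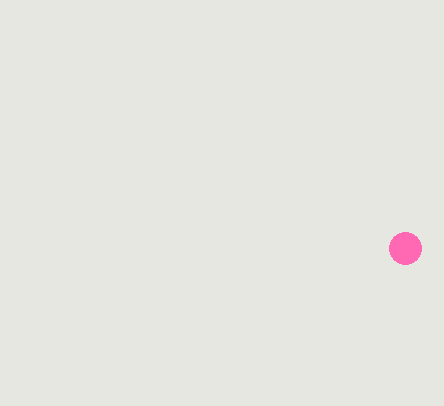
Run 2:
x = 405, y = 248, r = 16, c = 'hotpink'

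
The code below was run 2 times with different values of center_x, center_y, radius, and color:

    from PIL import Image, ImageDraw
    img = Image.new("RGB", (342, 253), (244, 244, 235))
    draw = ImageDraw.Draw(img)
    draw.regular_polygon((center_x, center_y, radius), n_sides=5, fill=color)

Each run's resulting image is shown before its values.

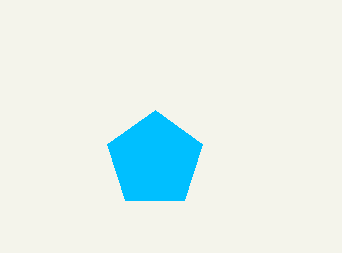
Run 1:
center_x = 155
center_y = 160
radius = 50
color = 'deepskyblue'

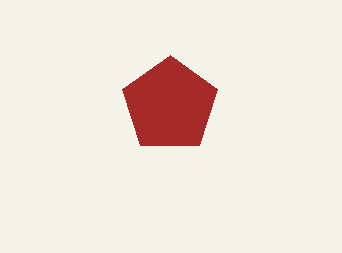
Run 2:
center_x = 170, center_y = 105, radius = 50, color = 'brown'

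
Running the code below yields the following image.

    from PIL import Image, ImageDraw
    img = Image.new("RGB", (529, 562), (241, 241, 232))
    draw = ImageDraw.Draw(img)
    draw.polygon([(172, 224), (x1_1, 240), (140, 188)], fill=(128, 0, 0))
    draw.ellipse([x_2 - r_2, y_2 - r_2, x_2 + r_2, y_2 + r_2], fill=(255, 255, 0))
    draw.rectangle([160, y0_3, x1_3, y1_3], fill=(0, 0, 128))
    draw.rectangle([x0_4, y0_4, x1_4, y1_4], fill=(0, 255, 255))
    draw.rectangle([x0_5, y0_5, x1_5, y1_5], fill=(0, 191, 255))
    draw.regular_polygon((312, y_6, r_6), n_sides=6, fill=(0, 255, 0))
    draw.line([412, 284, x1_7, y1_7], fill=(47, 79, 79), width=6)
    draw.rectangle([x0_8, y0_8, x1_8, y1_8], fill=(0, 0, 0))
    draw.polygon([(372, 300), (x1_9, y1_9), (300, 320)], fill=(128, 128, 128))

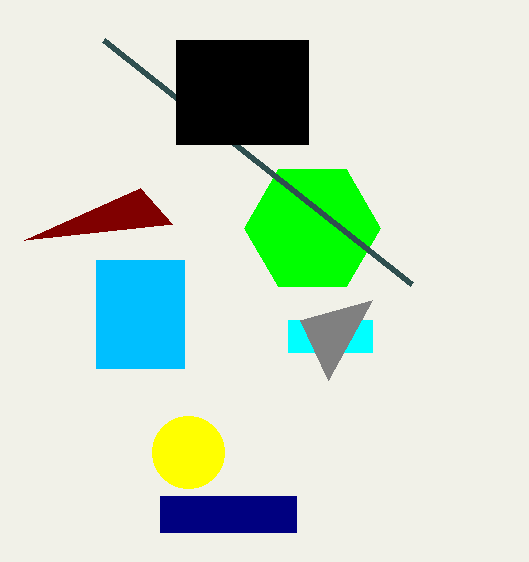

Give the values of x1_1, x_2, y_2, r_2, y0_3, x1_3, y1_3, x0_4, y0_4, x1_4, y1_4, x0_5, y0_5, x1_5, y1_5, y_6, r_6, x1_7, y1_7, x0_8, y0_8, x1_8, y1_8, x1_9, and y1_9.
x1_1 = 24; x_2 = 188; y_2 = 452; r_2 = 36; y0_3 = 496; x1_3 = 296; y1_3 = 532; x0_4 = 288; y0_4 = 320; x1_4 = 372; y1_4 = 352; x0_5 = 96; y0_5 = 260; x1_5 = 184; y1_5 = 368; y_6 = 228; r_6 = 68; x1_7 = 104; y1_7 = 40; x0_8 = 176; y0_8 = 40; x1_8 = 308; y1_8 = 144; x1_9 = 328; y1_9 = 380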